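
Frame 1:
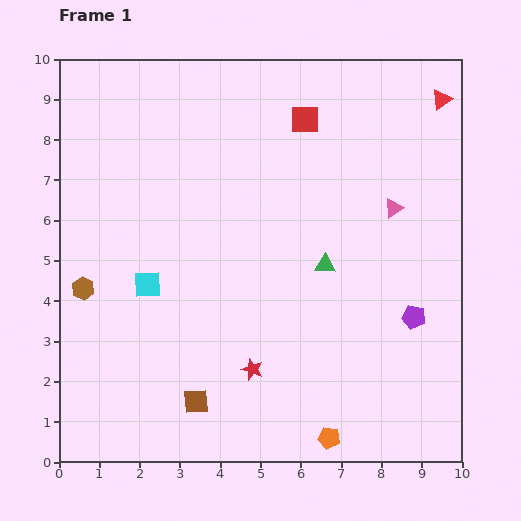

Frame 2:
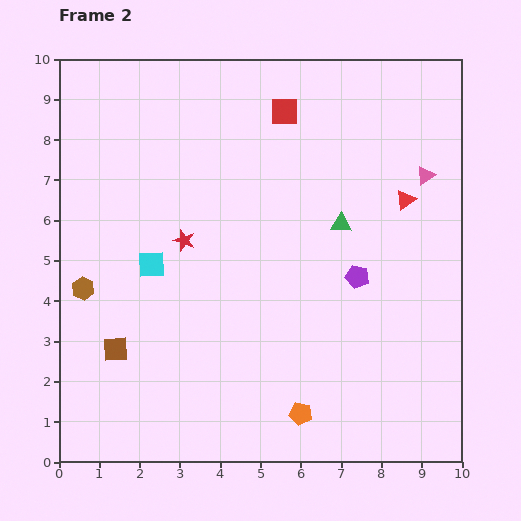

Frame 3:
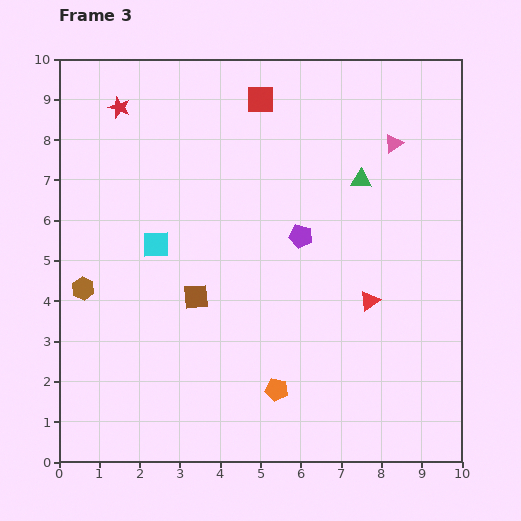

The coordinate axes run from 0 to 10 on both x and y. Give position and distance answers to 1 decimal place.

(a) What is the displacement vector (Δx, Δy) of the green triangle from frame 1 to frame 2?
(0.4, 1.0)

The green triangle was at (6.6, 4.9) in frame 1 and (7.0, 5.9) in frame 2.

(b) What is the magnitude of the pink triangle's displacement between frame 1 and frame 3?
1.6

The pink triangle moved from (8.3, 6.3) to (8.3, 7.9), a distance of √(0.0² + 1.6²) ≈ 1.6.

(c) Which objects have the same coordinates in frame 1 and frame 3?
the brown hexagon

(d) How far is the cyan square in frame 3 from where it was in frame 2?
0.5

The cyan square moved from (2.3, 4.9) to (2.4, 5.4), a distance of √(0.1² + 0.5²) ≈ 0.5.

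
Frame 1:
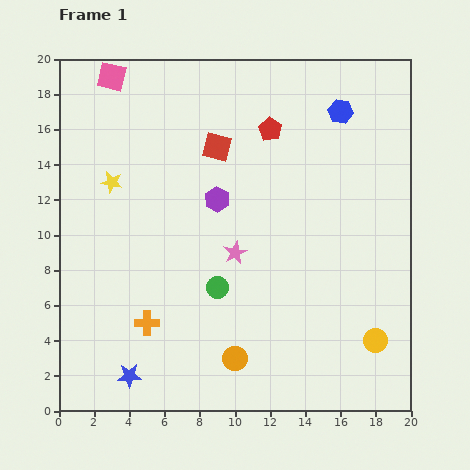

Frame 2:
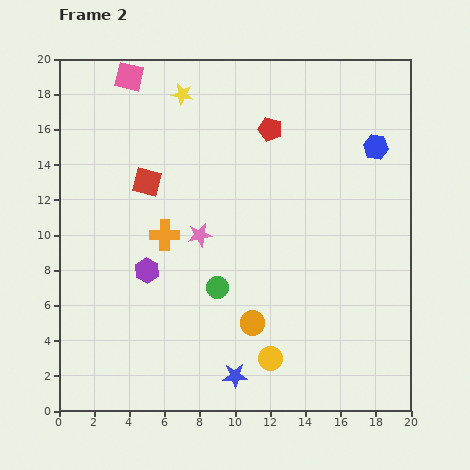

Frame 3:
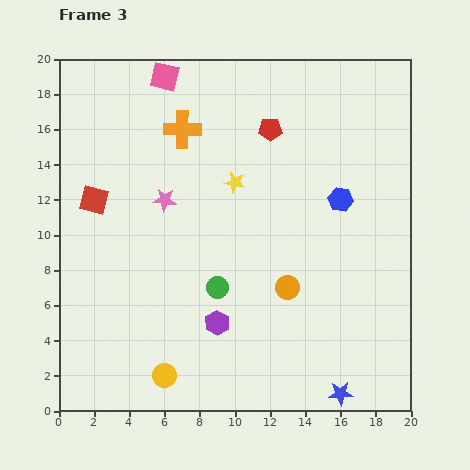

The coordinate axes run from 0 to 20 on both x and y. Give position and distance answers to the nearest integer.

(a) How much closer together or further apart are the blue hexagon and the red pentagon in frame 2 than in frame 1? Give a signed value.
+2

Distance in frame 1: 4. Distance in frame 2: 6.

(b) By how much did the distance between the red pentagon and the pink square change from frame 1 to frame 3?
-2

Distance in frame 1: 9. Distance in frame 3: 7.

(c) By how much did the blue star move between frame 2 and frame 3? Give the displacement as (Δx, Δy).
(6, -1)

The blue star was at (10, 2) in frame 2 and (16, 1) in frame 3.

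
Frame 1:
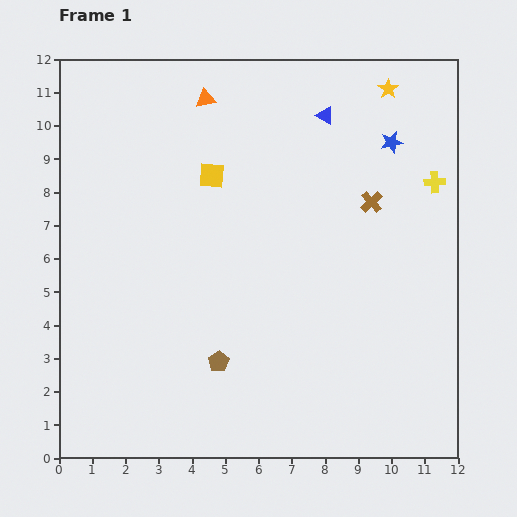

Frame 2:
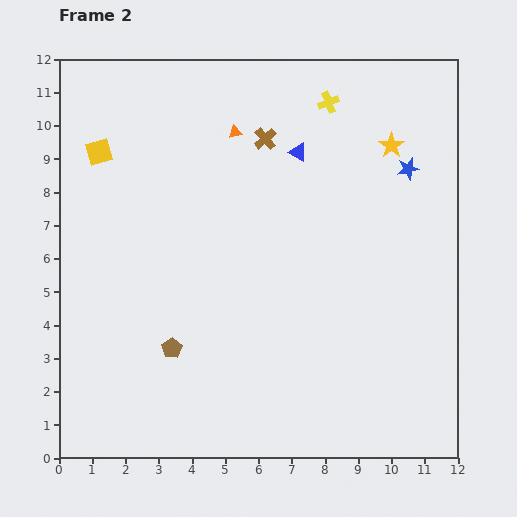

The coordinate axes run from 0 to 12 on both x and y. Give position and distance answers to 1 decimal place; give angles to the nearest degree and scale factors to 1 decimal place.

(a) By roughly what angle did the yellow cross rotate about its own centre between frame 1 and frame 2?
19° counter-clockwise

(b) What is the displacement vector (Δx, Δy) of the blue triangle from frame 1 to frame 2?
(-0.8, -1.1)

The blue triangle was at (8.0, 10.3) in frame 1 and (7.2, 9.2) in frame 2.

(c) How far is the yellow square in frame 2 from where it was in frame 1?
3.5

The yellow square moved from (4.6, 8.5) to (1.2, 9.2), a distance of √(3.4² + 0.7²) ≈ 3.5.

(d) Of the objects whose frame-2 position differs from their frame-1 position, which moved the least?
the blue star

(moved 0.9)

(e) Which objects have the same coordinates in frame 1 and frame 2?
none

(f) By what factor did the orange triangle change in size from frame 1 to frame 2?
0.6×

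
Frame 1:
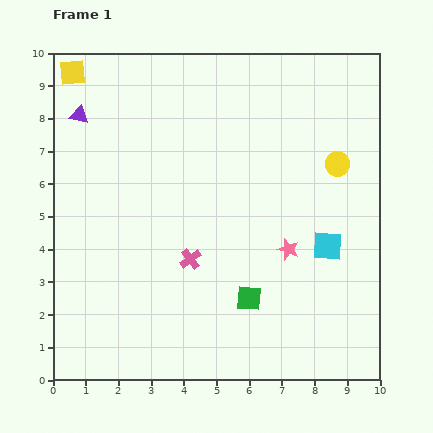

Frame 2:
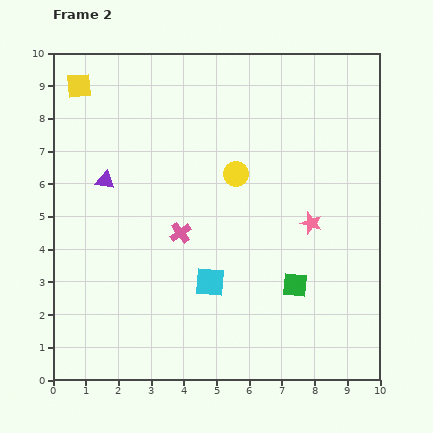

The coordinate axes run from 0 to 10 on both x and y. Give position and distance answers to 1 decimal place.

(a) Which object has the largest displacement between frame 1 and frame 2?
the cyan square

(moved 3.8; next 3.1)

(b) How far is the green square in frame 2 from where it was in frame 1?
1.5

The green square moved from (6.0, 2.5) to (7.4, 2.9), a distance of √(1.4² + 0.4²) ≈ 1.5.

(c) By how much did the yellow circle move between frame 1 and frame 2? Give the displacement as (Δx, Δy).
(-3.1, -0.3)

The yellow circle was at (8.7, 6.6) in frame 1 and (5.6, 6.3) in frame 2.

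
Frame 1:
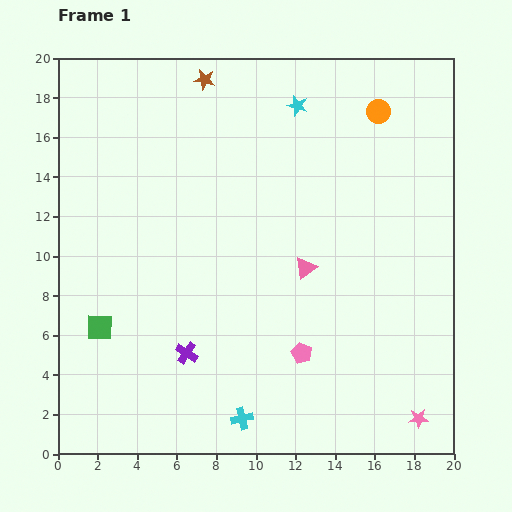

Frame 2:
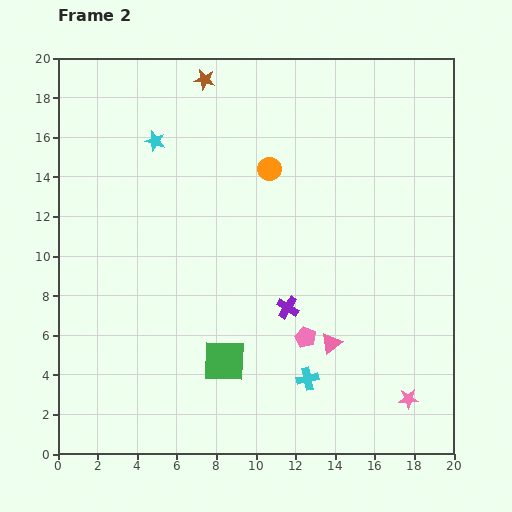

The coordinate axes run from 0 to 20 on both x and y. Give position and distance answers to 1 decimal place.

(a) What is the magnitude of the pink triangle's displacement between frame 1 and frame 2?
4.0

The pink triangle moved from (12.5, 9.4) to (13.8, 5.6), a distance of √(1.3² + 3.8²) ≈ 4.0.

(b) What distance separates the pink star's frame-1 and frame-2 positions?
1.1

The pink star moved from (18.2, 1.8) to (17.7, 2.8), a distance of √(0.5² + 1.0²) ≈ 1.1.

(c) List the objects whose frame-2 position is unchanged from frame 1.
the brown star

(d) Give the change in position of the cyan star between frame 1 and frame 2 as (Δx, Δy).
(-7.2, -1.8)

The cyan star was at (12.1, 17.6) in frame 1 and (4.9, 15.8) in frame 2.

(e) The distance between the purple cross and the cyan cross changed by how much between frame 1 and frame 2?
-0.6

Distance in frame 1: 4.3. Distance in frame 2: 3.7.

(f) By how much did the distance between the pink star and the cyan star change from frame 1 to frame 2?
+1.3

Distance in frame 1: 16.9. Distance in frame 2: 18.2.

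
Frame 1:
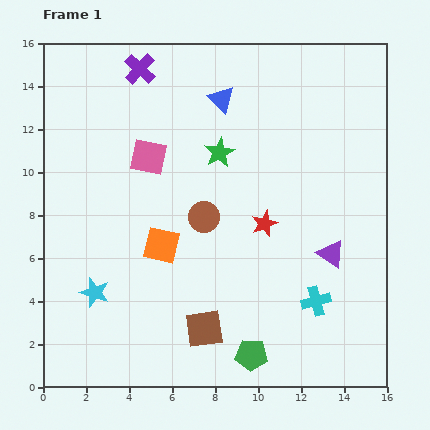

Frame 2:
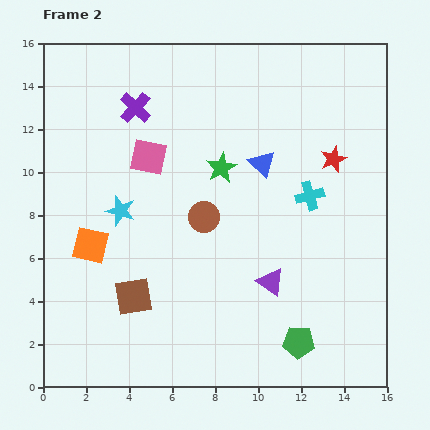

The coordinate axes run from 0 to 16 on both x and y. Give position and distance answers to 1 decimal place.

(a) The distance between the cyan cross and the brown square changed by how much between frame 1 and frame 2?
+4.1

Distance in frame 1: 5.4. Distance in frame 2: 9.5.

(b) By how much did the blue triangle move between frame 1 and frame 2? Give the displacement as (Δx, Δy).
(1.9, -3.0)

The blue triangle was at (8.3, 13.4) in frame 1 and (10.2, 10.4) in frame 2.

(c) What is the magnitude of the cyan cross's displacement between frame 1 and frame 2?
4.9

The cyan cross moved from (12.7, 4.0) to (12.4, 8.9), a distance of √(0.3² + 4.9²) ≈ 4.9.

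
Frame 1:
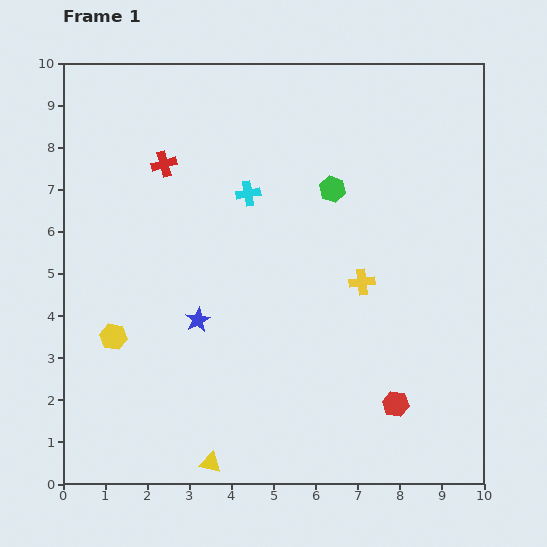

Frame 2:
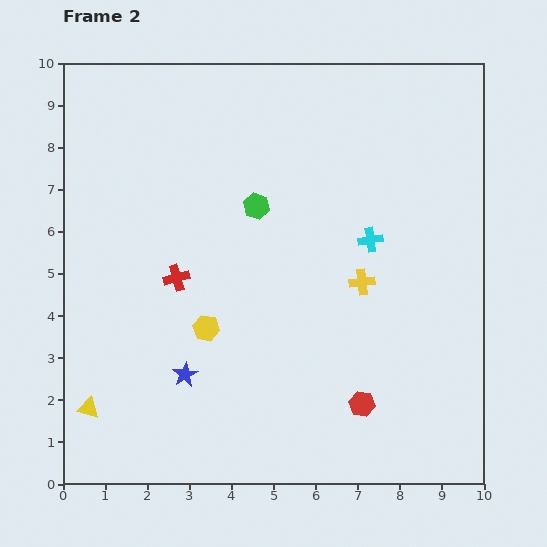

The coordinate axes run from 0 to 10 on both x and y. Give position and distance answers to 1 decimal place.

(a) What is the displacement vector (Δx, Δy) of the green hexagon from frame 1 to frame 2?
(-1.8, -0.4)

The green hexagon was at (6.4, 7.0) in frame 1 and (4.6, 6.6) in frame 2.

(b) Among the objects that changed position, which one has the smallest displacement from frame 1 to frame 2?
the red hexagon

(moved 0.8)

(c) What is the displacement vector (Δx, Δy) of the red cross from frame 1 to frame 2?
(0.3, -2.7)

The red cross was at (2.4, 7.6) in frame 1 and (2.7, 4.9) in frame 2.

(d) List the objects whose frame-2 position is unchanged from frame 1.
the yellow cross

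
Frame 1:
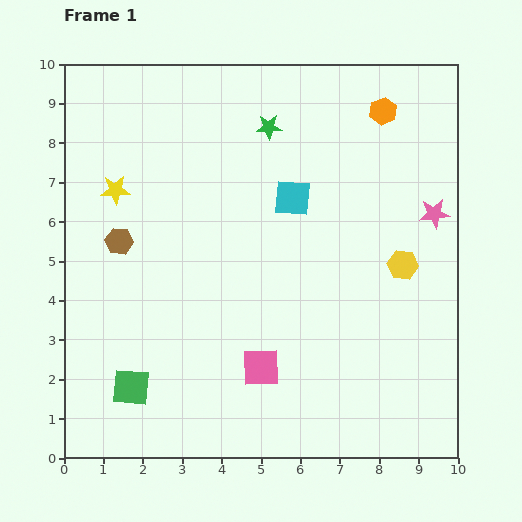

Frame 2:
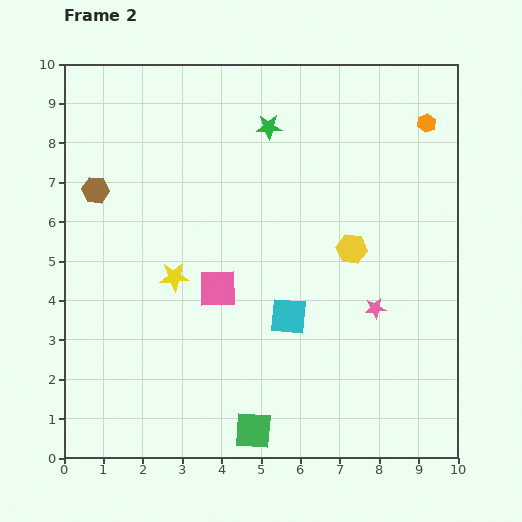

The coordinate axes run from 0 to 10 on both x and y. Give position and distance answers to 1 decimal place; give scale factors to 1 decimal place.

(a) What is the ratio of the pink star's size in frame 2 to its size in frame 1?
0.7×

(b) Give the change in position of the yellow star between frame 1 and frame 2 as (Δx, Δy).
(1.5, -2.2)

The yellow star was at (1.3, 6.8) in frame 1 and (2.8, 4.6) in frame 2.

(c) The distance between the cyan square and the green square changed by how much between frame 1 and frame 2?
-3.3

Distance in frame 1: 6.3. Distance in frame 2: 3.0.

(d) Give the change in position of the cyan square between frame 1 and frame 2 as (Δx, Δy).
(-0.1, -3.0)

The cyan square was at (5.8, 6.6) in frame 1 and (5.7, 3.6) in frame 2.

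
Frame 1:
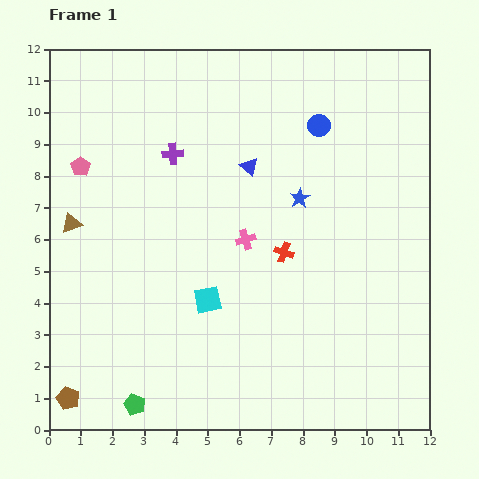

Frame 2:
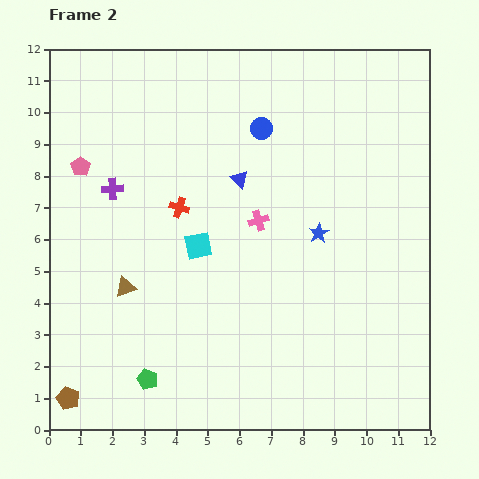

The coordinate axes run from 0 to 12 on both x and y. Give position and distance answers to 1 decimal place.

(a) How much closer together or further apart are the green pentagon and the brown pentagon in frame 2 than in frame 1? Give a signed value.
+0.5

Distance in frame 1: 2.1. Distance in frame 2: 2.6.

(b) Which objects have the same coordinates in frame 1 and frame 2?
the pink pentagon, the brown pentagon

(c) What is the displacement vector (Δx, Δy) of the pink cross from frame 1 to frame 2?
(0.4, 0.6)

The pink cross was at (6.2, 6.0) in frame 1 and (6.6, 6.6) in frame 2.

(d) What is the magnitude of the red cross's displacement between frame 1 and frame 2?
3.6

The red cross moved from (7.4, 5.6) to (4.1, 7.0), a distance of √(3.3² + 1.4²) ≈ 3.6.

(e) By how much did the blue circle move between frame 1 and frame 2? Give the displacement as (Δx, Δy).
(-1.8, -0.1)

The blue circle was at (8.5, 9.6) in frame 1 and (6.7, 9.5) in frame 2.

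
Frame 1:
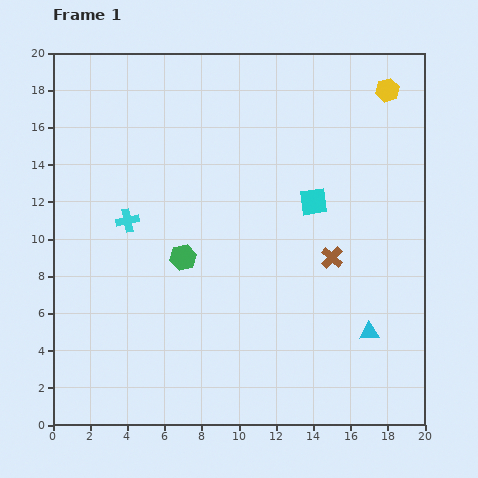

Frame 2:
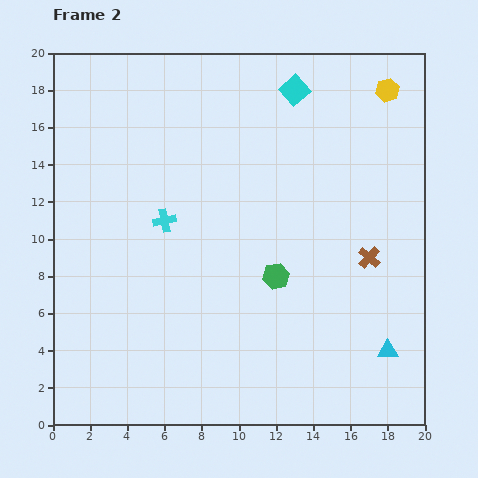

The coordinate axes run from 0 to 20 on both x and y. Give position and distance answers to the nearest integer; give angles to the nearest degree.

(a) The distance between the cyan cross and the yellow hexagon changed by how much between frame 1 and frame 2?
-2

Distance in frame 1: 16. Distance in frame 2: 14.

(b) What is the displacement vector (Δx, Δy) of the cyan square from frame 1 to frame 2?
(-1, 6)

The cyan square was at (14, 12) in frame 1 and (13, 18) in frame 2.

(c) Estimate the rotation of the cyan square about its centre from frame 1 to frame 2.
33° counter-clockwise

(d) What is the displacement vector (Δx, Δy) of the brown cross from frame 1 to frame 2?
(2, 0)

The brown cross was at (15, 9) in frame 1 and (17, 9) in frame 2.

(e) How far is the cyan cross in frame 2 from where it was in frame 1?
2

The cyan cross moved from (4, 11) to (6, 11), a distance of √(2² + 0²) ≈ 2.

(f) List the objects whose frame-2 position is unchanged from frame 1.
the yellow hexagon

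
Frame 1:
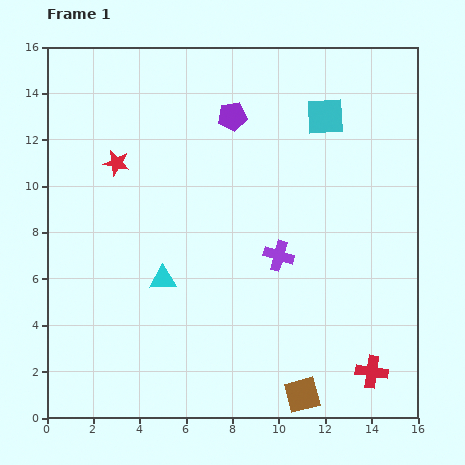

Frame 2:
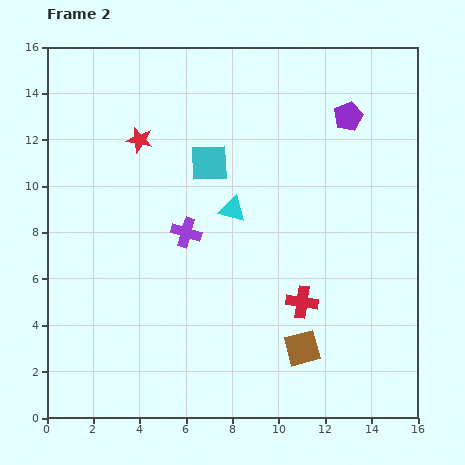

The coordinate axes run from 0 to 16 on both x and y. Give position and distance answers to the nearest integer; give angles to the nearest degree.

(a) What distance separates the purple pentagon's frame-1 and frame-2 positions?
5

The purple pentagon moved from (8, 13) to (13, 13), a distance of √(5² + 0²) ≈ 5.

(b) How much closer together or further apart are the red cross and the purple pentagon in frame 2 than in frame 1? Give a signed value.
-5

Distance in frame 1: 13. Distance in frame 2: 8.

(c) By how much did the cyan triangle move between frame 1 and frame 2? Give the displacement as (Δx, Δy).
(3, 3)

The cyan triangle was at (5, 6) in frame 1 and (8, 9) in frame 2.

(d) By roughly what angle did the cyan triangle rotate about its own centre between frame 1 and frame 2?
18° clockwise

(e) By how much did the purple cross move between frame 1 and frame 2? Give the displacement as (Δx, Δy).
(-4, 1)

The purple cross was at (10, 7) in frame 1 and (6, 8) in frame 2.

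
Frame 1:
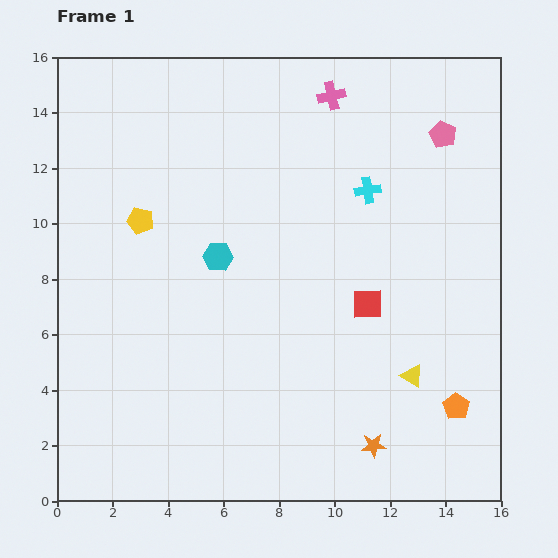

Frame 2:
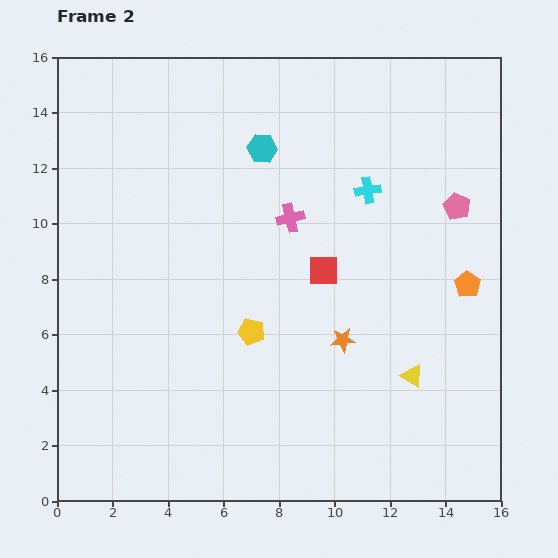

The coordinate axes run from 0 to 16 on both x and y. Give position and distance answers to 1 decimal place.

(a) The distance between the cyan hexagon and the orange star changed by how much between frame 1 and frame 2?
-1.3

Distance in frame 1: 8.8. Distance in frame 2: 7.5.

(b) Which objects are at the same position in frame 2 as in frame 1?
the yellow triangle, the cyan cross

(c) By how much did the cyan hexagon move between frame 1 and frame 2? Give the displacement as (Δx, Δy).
(1.6, 3.9)

The cyan hexagon was at (5.8, 8.8) in frame 1 and (7.4, 12.7) in frame 2.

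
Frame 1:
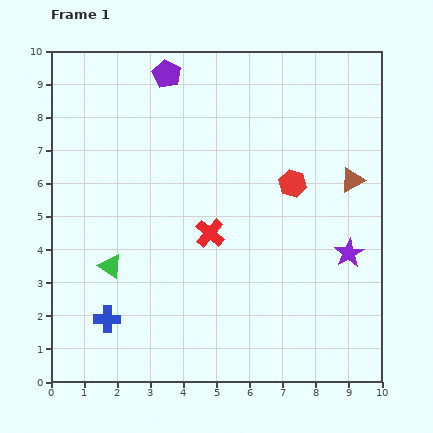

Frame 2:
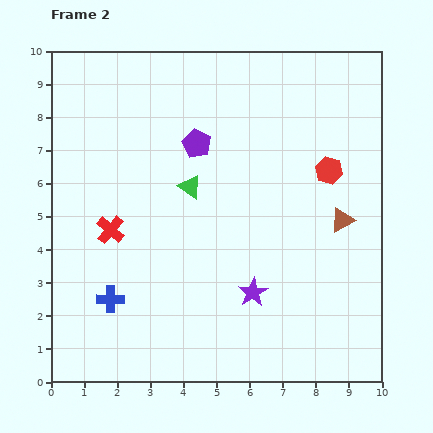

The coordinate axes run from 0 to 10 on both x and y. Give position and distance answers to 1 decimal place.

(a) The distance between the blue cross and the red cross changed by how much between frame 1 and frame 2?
-1.9

Distance in frame 1: 4.0. Distance in frame 2: 2.1.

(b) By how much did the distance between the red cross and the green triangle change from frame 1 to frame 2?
-0.5

Distance in frame 1: 3.2. Distance in frame 2: 2.7.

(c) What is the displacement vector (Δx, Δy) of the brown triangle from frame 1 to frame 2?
(-0.3, -1.2)

The brown triangle was at (9.1, 6.1) in frame 1 and (8.8, 4.9) in frame 2.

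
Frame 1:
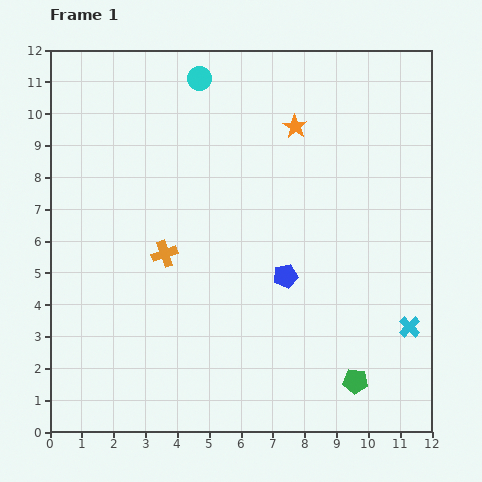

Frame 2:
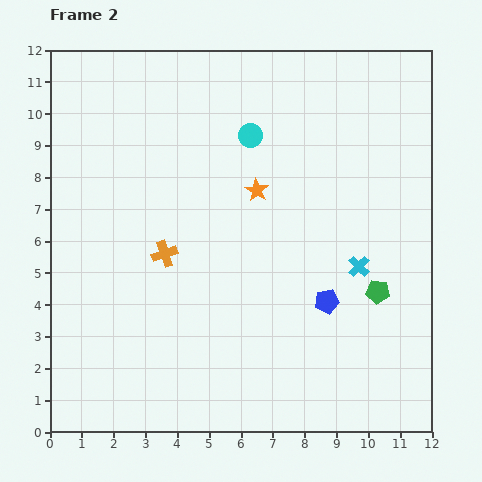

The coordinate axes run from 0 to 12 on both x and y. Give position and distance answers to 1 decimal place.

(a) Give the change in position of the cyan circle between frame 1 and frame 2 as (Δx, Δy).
(1.6, -1.8)

The cyan circle was at (4.7, 11.1) in frame 1 and (6.3, 9.3) in frame 2.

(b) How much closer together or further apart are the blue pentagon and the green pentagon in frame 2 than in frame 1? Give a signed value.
-2.4

Distance in frame 1: 4.0. Distance in frame 2: 1.6.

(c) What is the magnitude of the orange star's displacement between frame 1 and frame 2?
2.3

The orange star moved from (7.7, 9.6) to (6.5, 7.6), a distance of √(1.2² + 2.0²) ≈ 2.3.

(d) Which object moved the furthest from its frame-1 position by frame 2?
the green pentagon

(moved 2.9; next 2.5)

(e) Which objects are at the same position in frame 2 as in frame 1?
the orange cross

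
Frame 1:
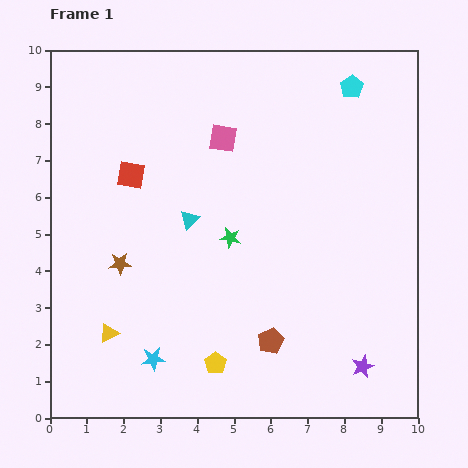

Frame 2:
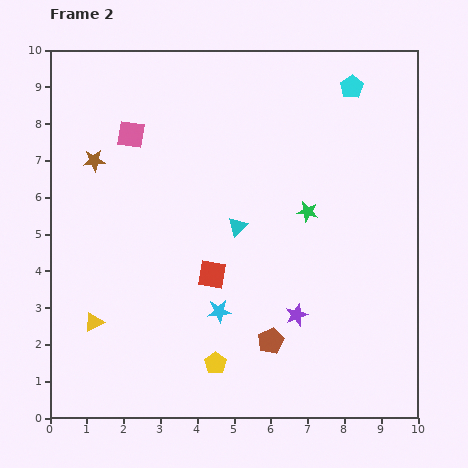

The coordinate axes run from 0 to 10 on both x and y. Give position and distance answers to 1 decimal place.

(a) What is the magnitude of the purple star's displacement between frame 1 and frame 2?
2.3

The purple star moved from (8.5, 1.4) to (6.7, 2.8), a distance of √(1.8² + 1.4²) ≈ 2.3.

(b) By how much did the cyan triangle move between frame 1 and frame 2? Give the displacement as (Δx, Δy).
(1.3, -0.2)

The cyan triangle was at (3.8, 5.4) in frame 1 and (5.1, 5.2) in frame 2.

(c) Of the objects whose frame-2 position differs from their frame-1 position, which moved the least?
the yellow triangle

(moved 0.5)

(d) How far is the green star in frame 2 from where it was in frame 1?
2.2

The green star moved from (4.9, 4.9) to (7.0, 5.6), a distance of √(2.1² + 0.7²) ≈ 2.2.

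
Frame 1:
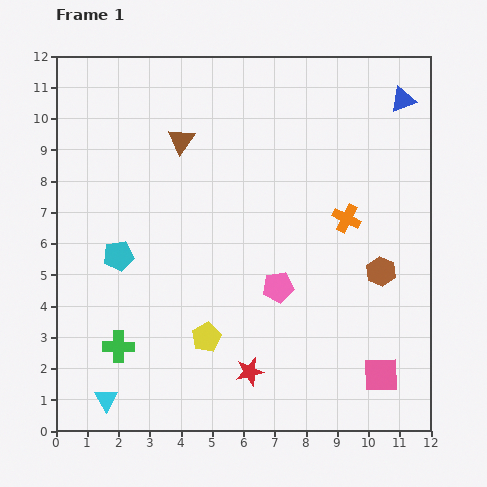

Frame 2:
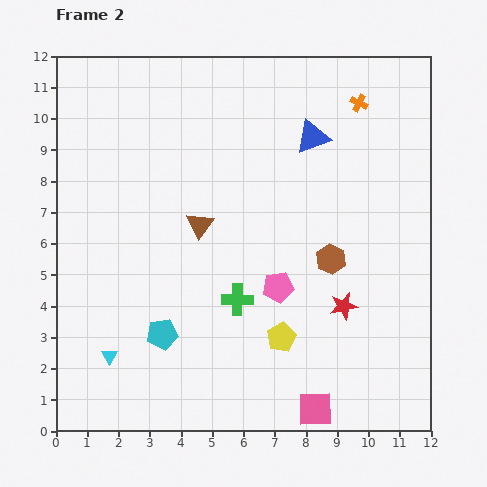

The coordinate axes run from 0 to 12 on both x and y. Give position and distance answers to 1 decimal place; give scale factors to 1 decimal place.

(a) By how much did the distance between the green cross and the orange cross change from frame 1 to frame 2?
-1.0

Distance in frame 1: 8.4. Distance in frame 2: 7.4.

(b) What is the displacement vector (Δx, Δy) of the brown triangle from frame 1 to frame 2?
(0.6, -2.7)

The brown triangle was at (4.0, 9.3) in frame 1 and (4.6, 6.6) in frame 2.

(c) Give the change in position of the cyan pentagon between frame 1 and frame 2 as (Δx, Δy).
(1.4, -2.5)

The cyan pentagon was at (2.0, 5.6) in frame 1 and (3.4, 3.1) in frame 2.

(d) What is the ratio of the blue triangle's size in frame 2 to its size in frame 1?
1.4×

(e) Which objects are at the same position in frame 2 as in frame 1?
the pink pentagon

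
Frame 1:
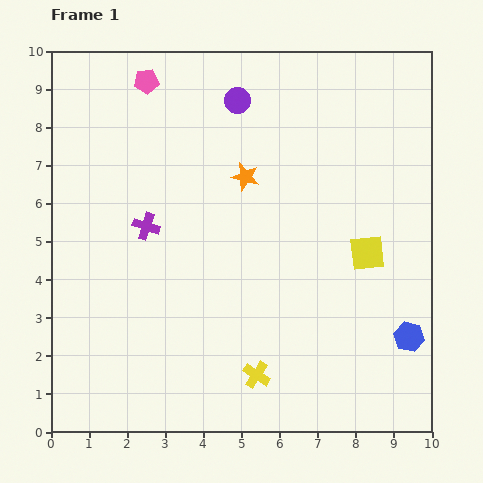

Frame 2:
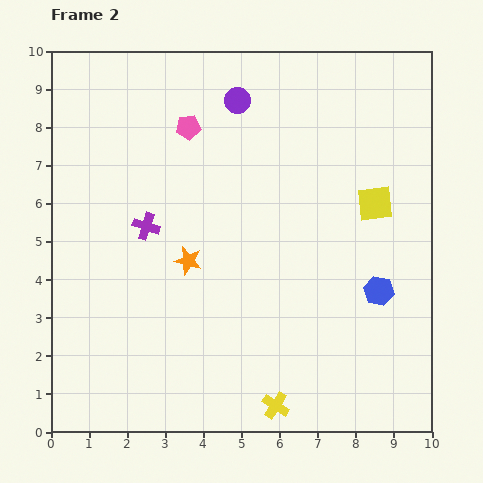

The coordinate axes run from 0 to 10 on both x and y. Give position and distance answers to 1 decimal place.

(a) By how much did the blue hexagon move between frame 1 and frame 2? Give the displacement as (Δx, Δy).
(-0.8, 1.2)

The blue hexagon was at (9.4, 2.5) in frame 1 and (8.6, 3.7) in frame 2.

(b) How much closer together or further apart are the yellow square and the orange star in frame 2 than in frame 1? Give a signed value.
+1.3

Distance in frame 1: 3.8. Distance in frame 2: 5.1.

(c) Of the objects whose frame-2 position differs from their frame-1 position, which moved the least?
the yellow cross

(moved 0.9)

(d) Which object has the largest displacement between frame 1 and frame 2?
the orange star

(moved 2.7; next 1.6)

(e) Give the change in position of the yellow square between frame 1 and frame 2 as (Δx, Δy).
(0.2, 1.3)

The yellow square was at (8.3, 4.7) in frame 1 and (8.5, 6.0) in frame 2.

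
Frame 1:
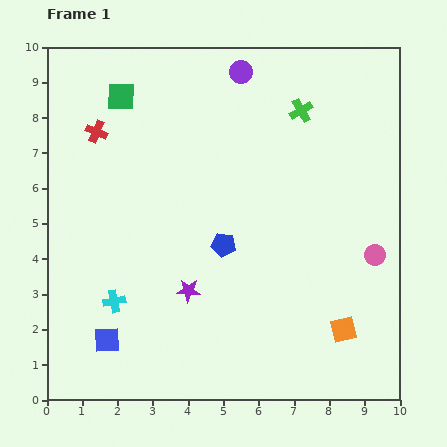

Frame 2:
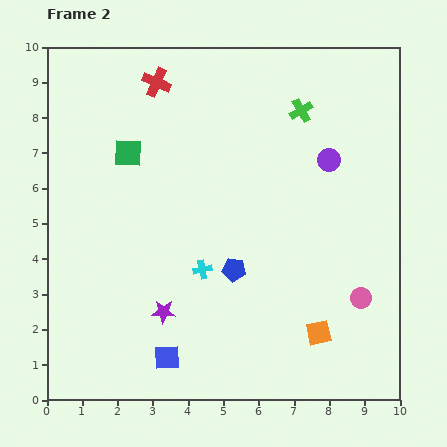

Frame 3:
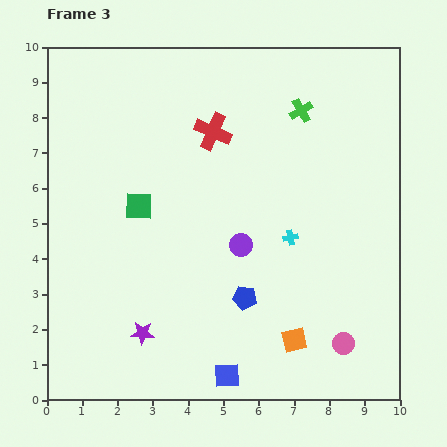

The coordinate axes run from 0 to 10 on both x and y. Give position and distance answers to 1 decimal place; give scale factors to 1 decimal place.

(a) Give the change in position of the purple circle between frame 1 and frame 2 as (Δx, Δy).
(2.5, -2.5)

The purple circle was at (5.5, 9.3) in frame 1 and (8.0, 6.8) in frame 2.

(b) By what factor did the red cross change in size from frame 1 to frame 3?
1.7×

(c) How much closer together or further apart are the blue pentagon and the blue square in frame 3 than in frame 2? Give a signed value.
-0.8

Distance in frame 2: 3.1. Distance in frame 3: 2.3.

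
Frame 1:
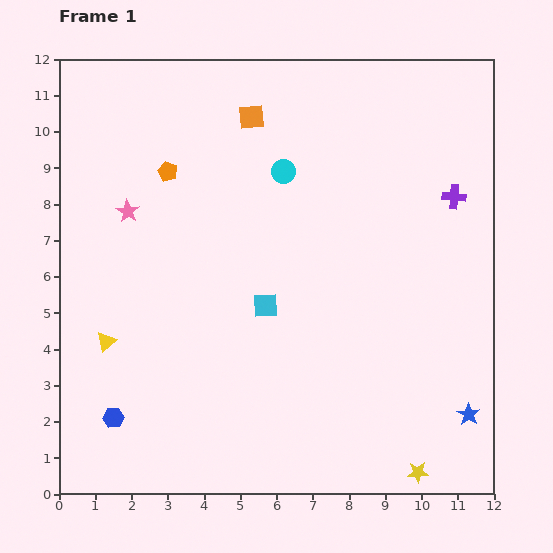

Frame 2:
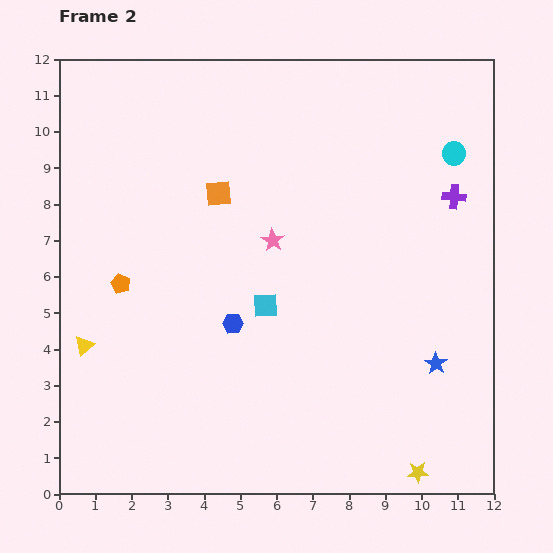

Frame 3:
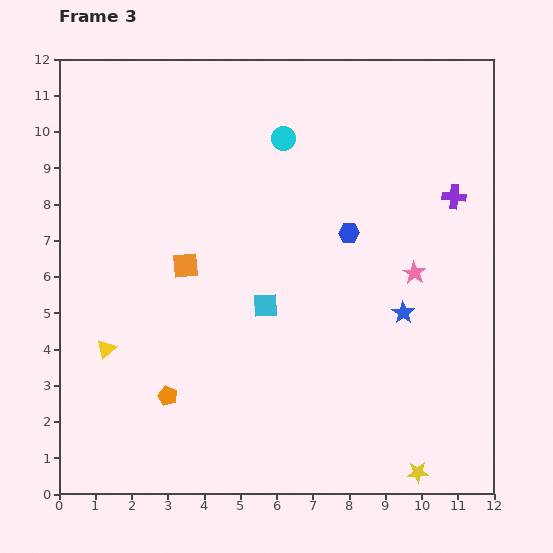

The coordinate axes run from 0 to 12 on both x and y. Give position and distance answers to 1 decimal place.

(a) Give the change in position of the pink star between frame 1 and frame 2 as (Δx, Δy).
(4.0, -0.8)

The pink star was at (1.9, 7.8) in frame 1 and (5.9, 7.0) in frame 2.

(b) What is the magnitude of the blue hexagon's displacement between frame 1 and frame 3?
8.3

The blue hexagon moved from (1.5, 2.1) to (8.0, 7.2), a distance of √(6.5² + 5.1²) ≈ 8.3.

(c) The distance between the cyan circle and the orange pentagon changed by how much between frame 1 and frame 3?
+4.6

Distance in frame 1: 3.2. Distance in frame 3: 7.8.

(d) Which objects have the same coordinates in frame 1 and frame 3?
the yellow star, the cyan square, the purple cross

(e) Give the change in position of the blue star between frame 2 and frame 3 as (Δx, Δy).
(-0.9, 1.4)

The blue star was at (10.4, 3.6) in frame 2 and (9.5, 5.0) in frame 3.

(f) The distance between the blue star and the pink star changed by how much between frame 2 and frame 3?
-4.5

Distance in frame 2: 5.6. Distance in frame 3: 1.1.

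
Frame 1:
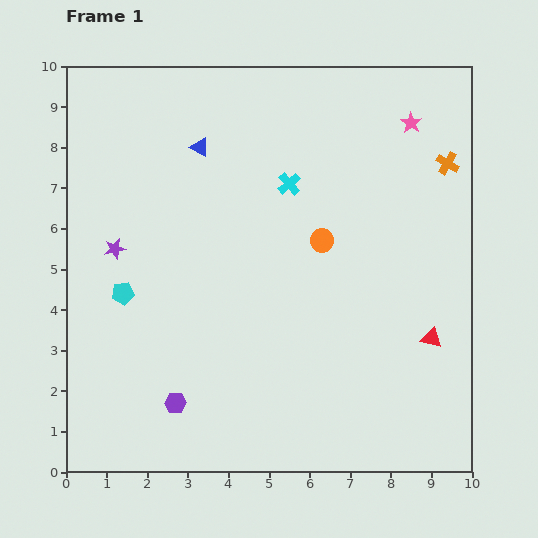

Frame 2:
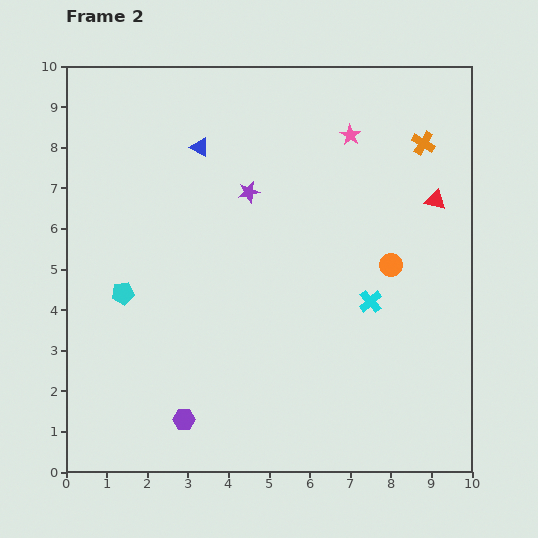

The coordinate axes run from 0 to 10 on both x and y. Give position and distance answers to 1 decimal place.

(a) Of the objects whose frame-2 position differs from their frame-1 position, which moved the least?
the purple hexagon

(moved 0.4)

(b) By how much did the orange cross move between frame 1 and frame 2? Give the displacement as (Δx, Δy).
(-0.6, 0.5)

The orange cross was at (9.4, 7.6) in frame 1 and (8.8, 8.1) in frame 2.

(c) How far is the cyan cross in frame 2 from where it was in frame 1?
3.5

The cyan cross moved from (5.5, 7.1) to (7.5, 4.2), a distance of √(2.0² + 2.9²) ≈ 3.5.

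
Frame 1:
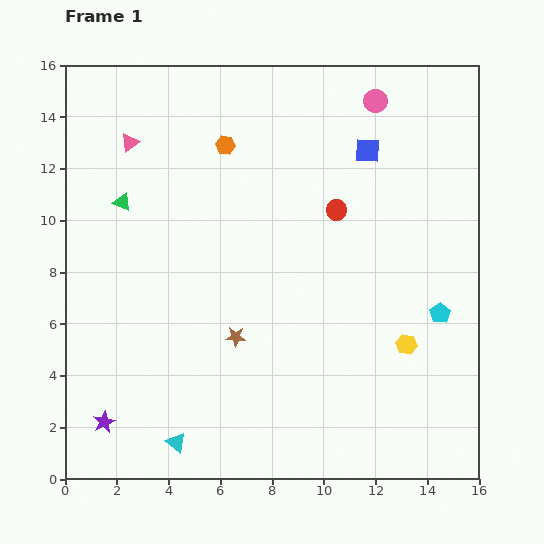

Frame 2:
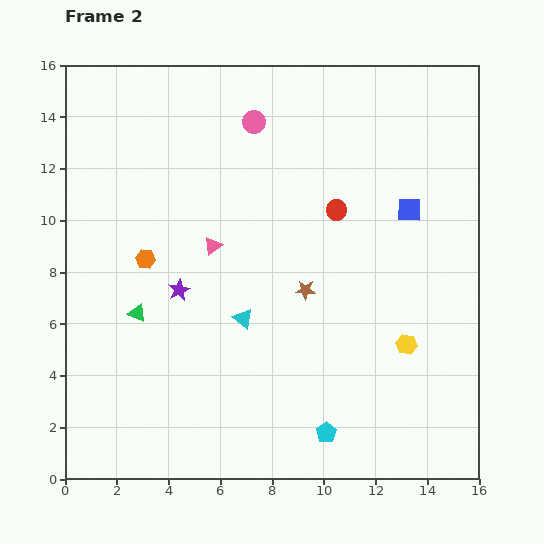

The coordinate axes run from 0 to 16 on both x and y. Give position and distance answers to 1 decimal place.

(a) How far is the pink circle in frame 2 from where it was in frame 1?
4.8

The pink circle moved from (12.0, 14.6) to (7.3, 13.8), a distance of √(4.7² + 0.8²) ≈ 4.8.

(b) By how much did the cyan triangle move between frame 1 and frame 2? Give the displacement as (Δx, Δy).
(2.6, 4.8)

The cyan triangle was at (4.3, 1.4) in frame 1 and (6.9, 6.2) in frame 2.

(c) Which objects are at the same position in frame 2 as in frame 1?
the red circle, the yellow hexagon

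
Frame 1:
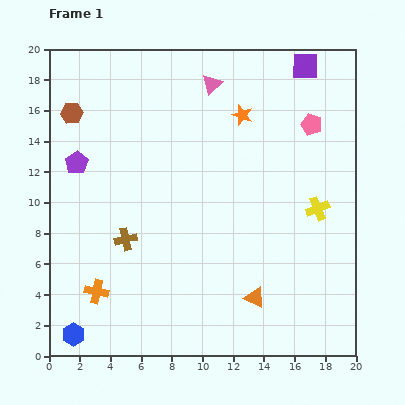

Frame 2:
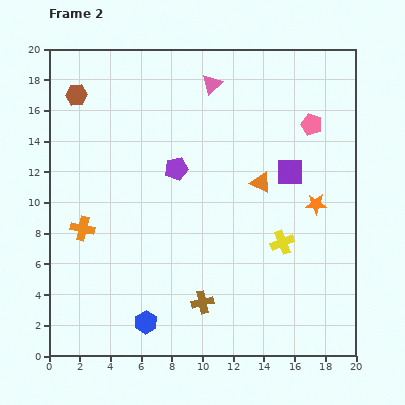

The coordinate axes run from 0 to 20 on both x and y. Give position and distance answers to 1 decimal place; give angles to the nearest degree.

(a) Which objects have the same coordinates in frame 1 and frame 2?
the pink pentagon, the pink triangle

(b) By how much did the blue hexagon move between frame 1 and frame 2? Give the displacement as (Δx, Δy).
(4.7, 0.8)

The blue hexagon was at (1.6, 1.4) in frame 1 and (6.3, 2.2) in frame 2.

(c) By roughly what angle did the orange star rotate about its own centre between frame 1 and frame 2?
20° counter-clockwise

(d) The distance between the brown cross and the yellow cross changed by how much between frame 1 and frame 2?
-6.2

Distance in frame 1: 12.7. Distance in frame 2: 6.5.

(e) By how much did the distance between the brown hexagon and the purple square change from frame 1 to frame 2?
-0.7

Distance in frame 1: 15.5. Distance in frame 2: 14.8.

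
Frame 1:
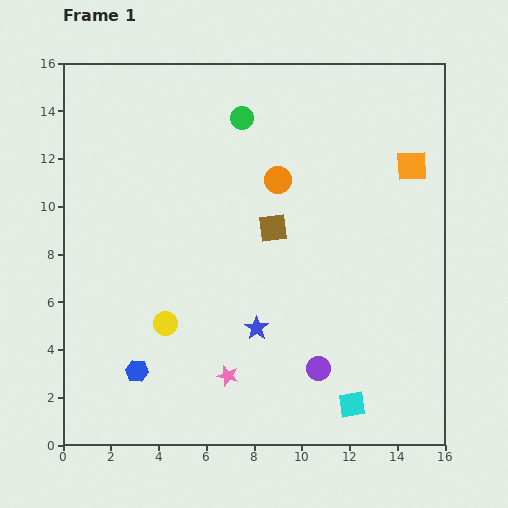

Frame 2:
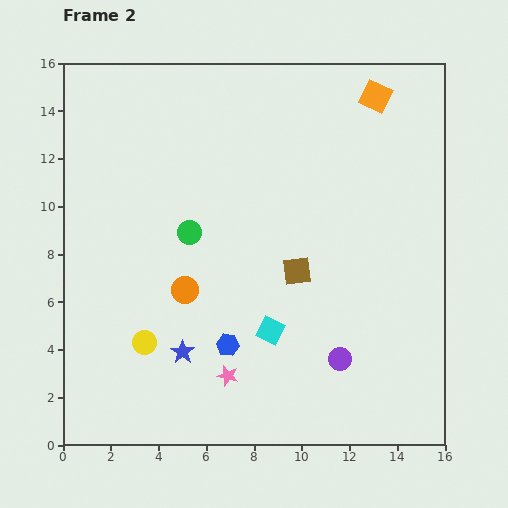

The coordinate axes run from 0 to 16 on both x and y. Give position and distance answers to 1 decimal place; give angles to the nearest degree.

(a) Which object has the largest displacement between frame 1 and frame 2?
the orange circle

(moved 6.0; next 5.3)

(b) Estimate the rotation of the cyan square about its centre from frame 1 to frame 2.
36° clockwise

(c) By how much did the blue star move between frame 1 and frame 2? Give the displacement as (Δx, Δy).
(-3.1, -1.0)

The blue star was at (8.1, 4.9) in frame 1 and (5.0, 3.9) in frame 2.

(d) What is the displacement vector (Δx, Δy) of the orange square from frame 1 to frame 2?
(-1.5, 2.9)

The orange square was at (14.6, 11.7) in frame 1 and (13.1, 14.6) in frame 2.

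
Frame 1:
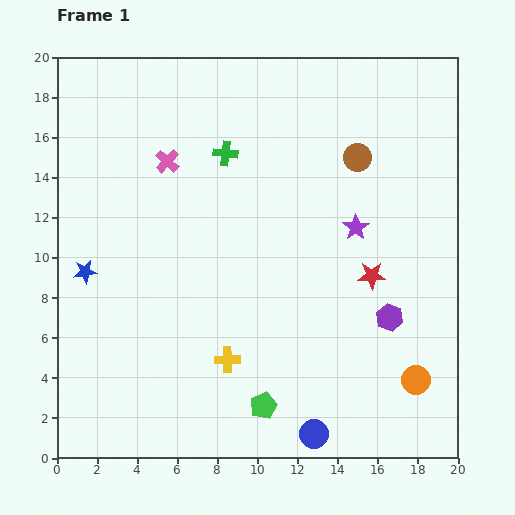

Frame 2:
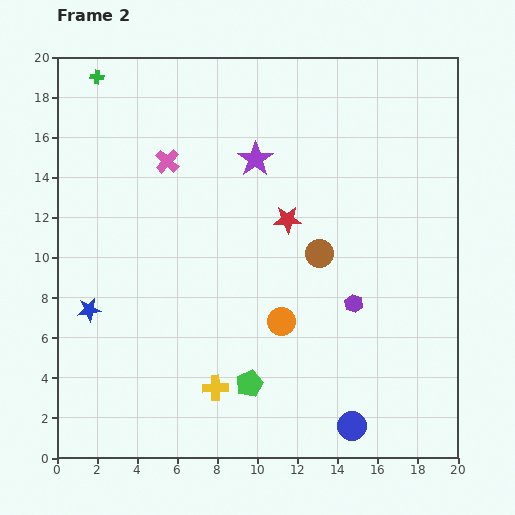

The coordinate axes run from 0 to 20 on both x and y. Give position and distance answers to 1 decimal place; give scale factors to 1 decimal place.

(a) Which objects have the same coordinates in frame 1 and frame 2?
the pink cross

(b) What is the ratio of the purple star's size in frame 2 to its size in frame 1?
1.4×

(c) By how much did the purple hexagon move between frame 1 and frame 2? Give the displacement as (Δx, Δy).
(-1.8, 0.7)

The purple hexagon was at (16.6, 7.0) in frame 1 and (14.8, 7.7) in frame 2.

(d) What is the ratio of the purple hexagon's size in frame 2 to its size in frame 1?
0.7×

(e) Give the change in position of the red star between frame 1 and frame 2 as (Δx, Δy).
(-4.2, 2.8)

The red star was at (15.7, 9.1) in frame 1 and (11.5, 11.9) in frame 2.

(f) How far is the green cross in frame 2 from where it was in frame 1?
7.4

The green cross moved from (8.4, 15.2) to (2.0, 19.0), a distance of √(6.4² + 3.8²) ≈ 7.4.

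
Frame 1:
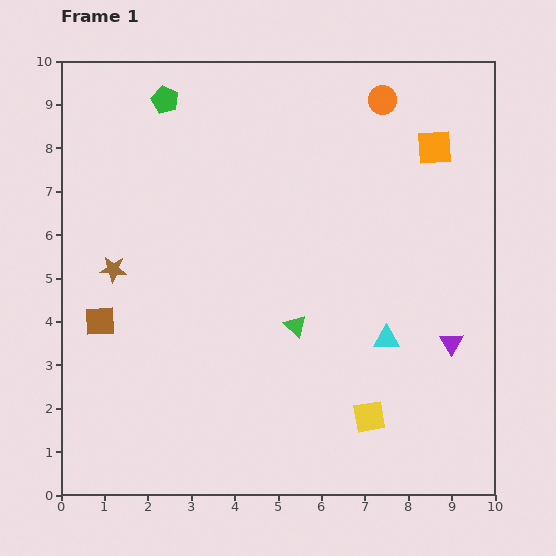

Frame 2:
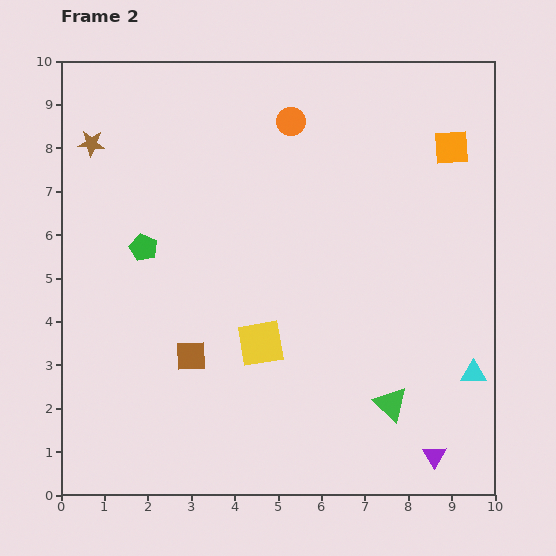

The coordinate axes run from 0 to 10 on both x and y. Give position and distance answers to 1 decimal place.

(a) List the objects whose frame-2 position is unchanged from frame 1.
none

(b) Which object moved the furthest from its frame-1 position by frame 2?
the green pentagon

(moved 3.4; next 3.0)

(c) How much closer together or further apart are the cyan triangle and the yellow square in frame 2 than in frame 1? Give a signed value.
+3.1

Distance in frame 1: 1.8. Distance in frame 2: 4.9.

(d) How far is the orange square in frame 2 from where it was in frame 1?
0.4

The orange square moved from (8.6, 8.0) to (9.0, 8.0), a distance of √(0.4² + 0.0²) ≈ 0.4.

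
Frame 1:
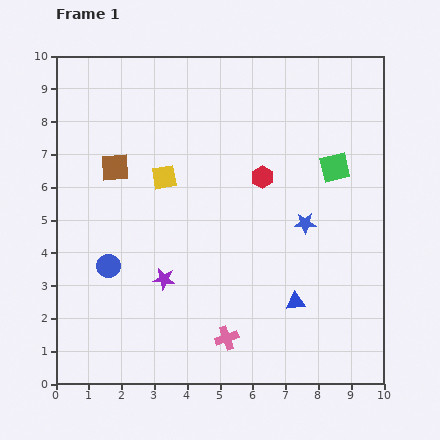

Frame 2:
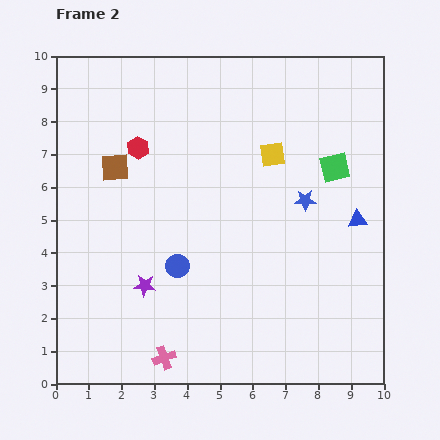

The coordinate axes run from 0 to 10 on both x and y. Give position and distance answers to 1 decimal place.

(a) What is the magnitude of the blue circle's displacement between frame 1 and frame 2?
2.1

The blue circle moved from (1.6, 3.6) to (3.7, 3.6), a distance of √(2.1² + 0.0²) ≈ 2.1.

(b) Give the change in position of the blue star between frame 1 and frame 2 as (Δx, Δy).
(0.0, 0.7)

The blue star was at (7.6, 4.9) in frame 1 and (7.6, 5.6) in frame 2.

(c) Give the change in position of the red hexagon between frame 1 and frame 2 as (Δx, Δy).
(-3.8, 0.9)

The red hexagon was at (6.3, 6.3) in frame 1 and (2.5, 7.2) in frame 2.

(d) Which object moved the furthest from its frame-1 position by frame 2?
the red hexagon

(moved 3.9; next 3.4)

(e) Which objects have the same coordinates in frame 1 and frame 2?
the brown square, the green square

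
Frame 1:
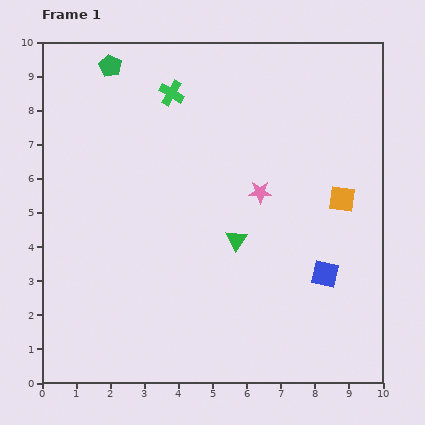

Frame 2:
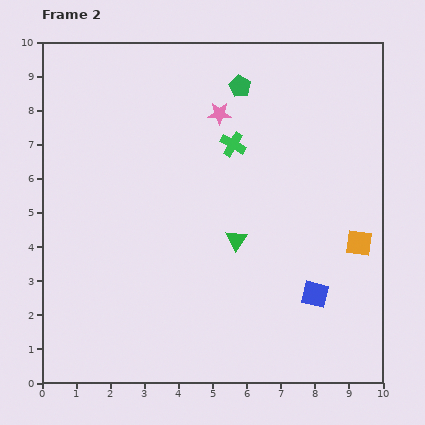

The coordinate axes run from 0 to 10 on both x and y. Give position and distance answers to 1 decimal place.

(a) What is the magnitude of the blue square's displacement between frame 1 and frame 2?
0.7

The blue square moved from (8.3, 3.2) to (8.0, 2.6), a distance of √(0.3² + 0.6²) ≈ 0.7.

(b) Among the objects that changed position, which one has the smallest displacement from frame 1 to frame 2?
the blue square

(moved 0.7)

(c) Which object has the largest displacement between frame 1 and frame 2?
the green pentagon

(moved 3.8; next 2.6)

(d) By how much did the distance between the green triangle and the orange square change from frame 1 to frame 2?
+0.3

Distance in frame 1: 3.3. Distance in frame 2: 3.6.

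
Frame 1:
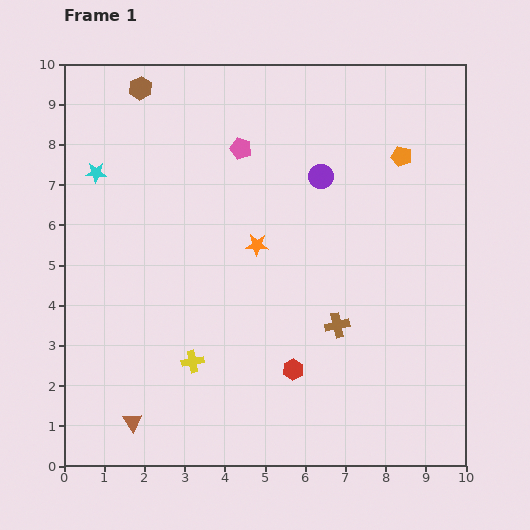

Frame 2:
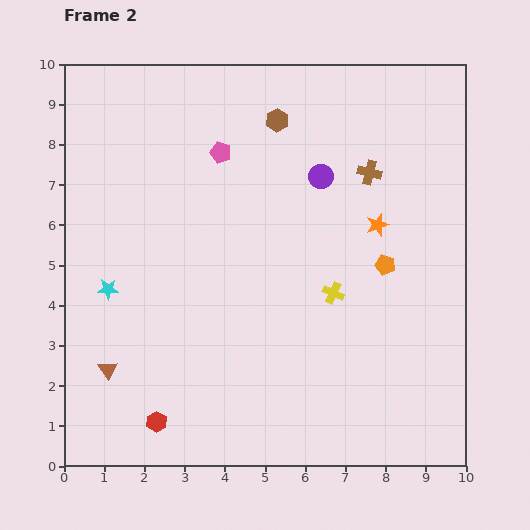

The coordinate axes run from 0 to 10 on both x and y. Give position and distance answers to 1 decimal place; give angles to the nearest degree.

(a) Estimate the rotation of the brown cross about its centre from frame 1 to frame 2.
27° clockwise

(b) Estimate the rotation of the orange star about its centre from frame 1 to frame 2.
21° counter-clockwise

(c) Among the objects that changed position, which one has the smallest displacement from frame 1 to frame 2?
the pink pentagon

(moved 0.5)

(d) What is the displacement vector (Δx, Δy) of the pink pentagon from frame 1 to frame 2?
(-0.5, -0.1)

The pink pentagon was at (4.4, 7.9) in frame 1 and (3.9, 7.8) in frame 2.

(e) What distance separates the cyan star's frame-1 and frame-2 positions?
2.9

The cyan star moved from (0.8, 7.3) to (1.1, 4.4), a distance of √(0.3² + 2.9²) ≈ 2.9.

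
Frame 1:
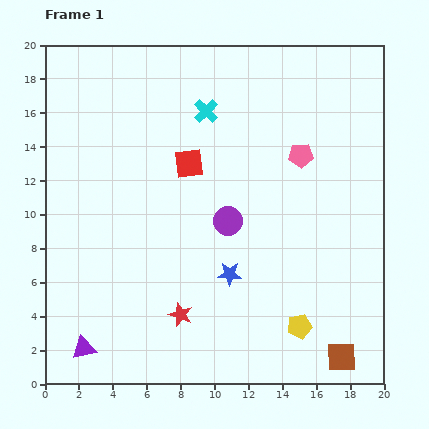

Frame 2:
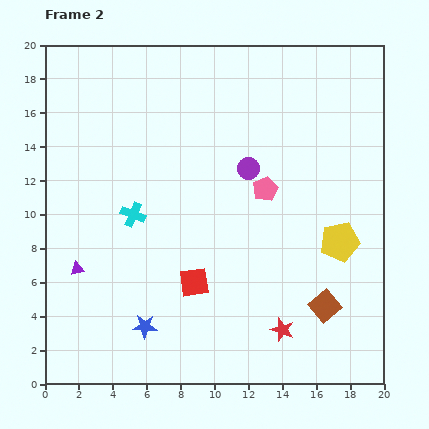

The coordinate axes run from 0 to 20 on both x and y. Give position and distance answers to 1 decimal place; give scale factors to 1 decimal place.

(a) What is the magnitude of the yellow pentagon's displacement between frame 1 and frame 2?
5.5

The yellow pentagon moved from (15.0, 3.4) to (17.4, 8.4), a distance of √(2.4² + 5.0²) ≈ 5.5.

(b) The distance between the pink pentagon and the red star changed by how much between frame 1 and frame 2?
-3.4

Distance in frame 1: 11.8. Distance in frame 2: 8.4.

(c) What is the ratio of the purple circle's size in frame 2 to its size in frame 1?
0.8×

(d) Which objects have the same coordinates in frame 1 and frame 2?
none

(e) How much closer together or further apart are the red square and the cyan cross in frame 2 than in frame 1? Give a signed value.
+2.1

Distance in frame 1: 3.3. Distance in frame 2: 5.4.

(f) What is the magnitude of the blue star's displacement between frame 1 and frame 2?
5.9

The blue star moved from (10.9, 6.5) to (5.9, 3.4), a distance of √(5.0² + 3.1²) ≈ 5.9.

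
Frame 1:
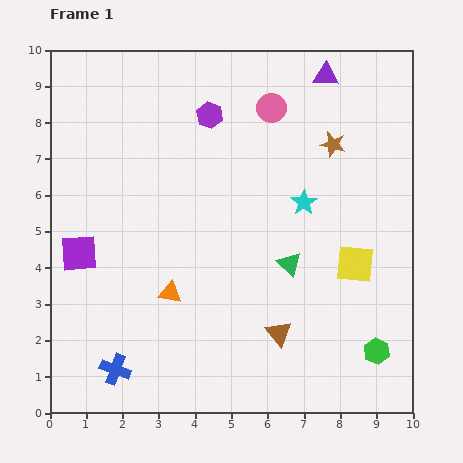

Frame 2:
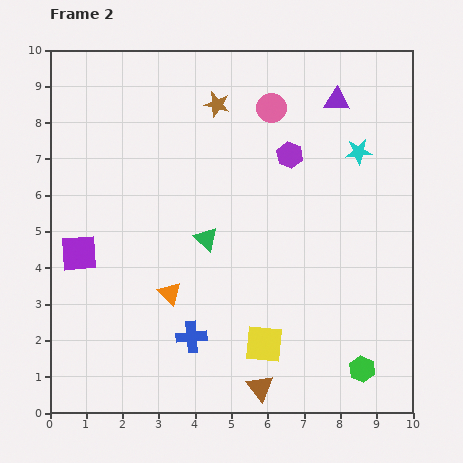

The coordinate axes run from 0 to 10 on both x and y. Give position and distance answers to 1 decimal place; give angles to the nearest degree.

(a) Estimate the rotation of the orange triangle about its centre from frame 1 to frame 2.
35° clockwise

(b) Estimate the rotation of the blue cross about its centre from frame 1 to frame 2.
24° counter-clockwise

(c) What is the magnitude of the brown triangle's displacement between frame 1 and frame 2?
1.6

The brown triangle moved from (6.3, 2.2) to (5.8, 0.7), a distance of √(0.5² + 1.5²) ≈ 1.6.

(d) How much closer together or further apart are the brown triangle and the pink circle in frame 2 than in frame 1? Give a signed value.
+1.5

Distance in frame 1: 6.2. Distance in frame 2: 7.7.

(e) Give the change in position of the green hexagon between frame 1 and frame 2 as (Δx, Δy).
(-0.4, -0.5)

The green hexagon was at (9.0, 1.7) in frame 1 and (8.6, 1.2) in frame 2.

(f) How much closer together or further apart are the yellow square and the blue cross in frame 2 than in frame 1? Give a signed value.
-5.2

Distance in frame 1: 7.2. Distance in frame 2: 2.0.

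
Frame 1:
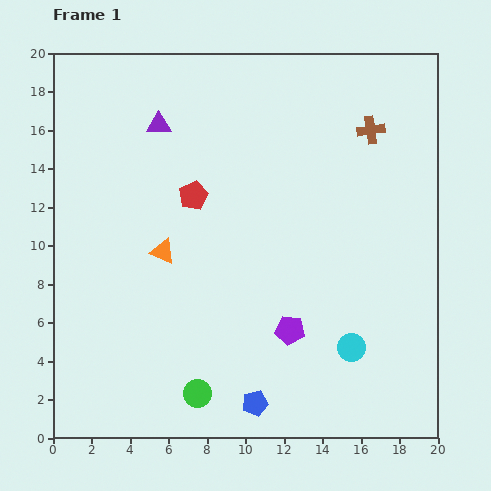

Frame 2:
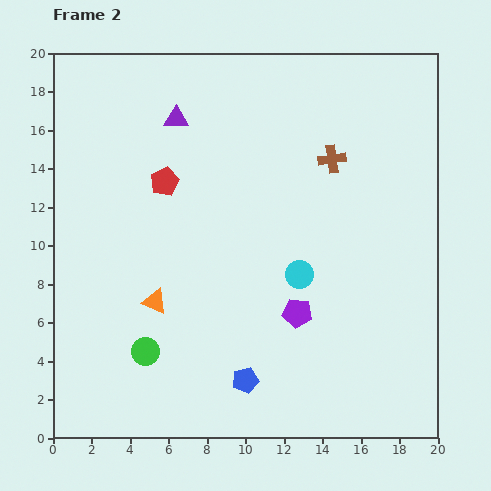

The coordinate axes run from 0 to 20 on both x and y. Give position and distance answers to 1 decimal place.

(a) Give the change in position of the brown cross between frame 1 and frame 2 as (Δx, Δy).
(-2.0, -1.5)

The brown cross was at (16.5, 16.0) in frame 1 and (14.5, 14.5) in frame 2.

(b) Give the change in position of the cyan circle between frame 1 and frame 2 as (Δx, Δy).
(-2.7, 3.8)

The cyan circle was at (15.5, 4.7) in frame 1 and (12.8, 8.5) in frame 2.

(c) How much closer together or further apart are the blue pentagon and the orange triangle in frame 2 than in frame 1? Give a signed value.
-3.0

Distance in frame 1: 9.2. Distance in frame 2: 6.2.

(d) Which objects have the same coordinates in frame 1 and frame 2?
none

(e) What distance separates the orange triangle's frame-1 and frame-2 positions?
2.6

The orange triangle moved from (5.7, 9.7) to (5.3, 7.1), a distance of √(0.4² + 2.6²) ≈ 2.6.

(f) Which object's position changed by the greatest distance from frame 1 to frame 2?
the cyan circle

(moved 4.7; next 3.5)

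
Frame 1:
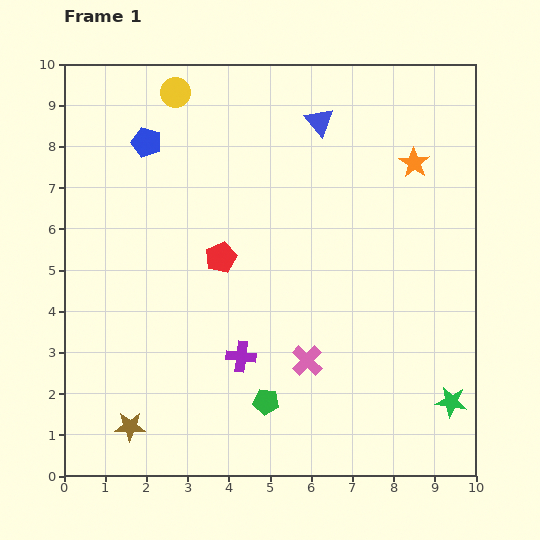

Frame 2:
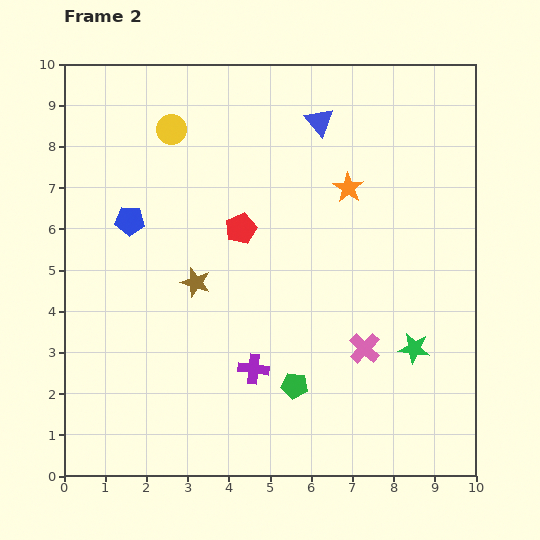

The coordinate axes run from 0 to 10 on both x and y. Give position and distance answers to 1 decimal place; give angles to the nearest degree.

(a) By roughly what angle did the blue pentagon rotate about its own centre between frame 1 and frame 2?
16° counter-clockwise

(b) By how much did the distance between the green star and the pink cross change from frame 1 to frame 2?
-2.4

Distance in frame 1: 3.6. Distance in frame 2: 1.2.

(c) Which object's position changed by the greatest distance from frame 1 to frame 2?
the brown star

(moved 3.8; next 1.9)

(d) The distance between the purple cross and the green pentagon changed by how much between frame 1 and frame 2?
-0.2

Distance in frame 1: 1.3. Distance in frame 2: 1.1.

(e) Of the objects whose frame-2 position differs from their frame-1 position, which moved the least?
the purple cross

(moved 0.4)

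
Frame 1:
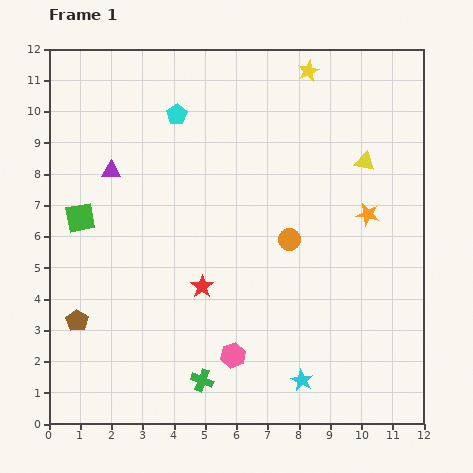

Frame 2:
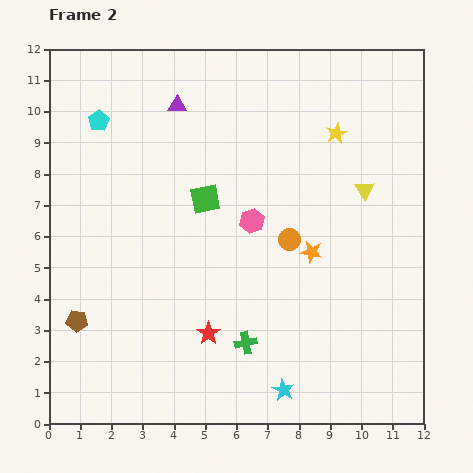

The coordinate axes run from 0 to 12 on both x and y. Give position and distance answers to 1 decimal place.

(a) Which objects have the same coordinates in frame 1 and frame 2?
the orange circle, the brown pentagon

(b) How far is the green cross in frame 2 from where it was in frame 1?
1.8

The green cross moved from (4.9, 1.4) to (6.3, 2.6), a distance of √(1.4² + 1.2²) ≈ 1.8.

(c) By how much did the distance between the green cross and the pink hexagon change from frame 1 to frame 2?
+2.6

Distance in frame 1: 1.3. Distance in frame 2: 3.9.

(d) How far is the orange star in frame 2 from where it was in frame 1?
2.2

The orange star moved from (10.2, 6.7) to (8.4, 5.5), a distance of √(1.8² + 1.2²) ≈ 2.2.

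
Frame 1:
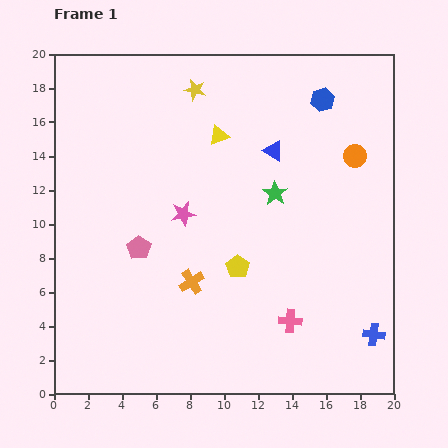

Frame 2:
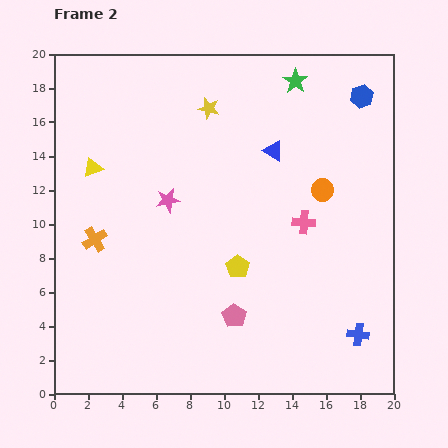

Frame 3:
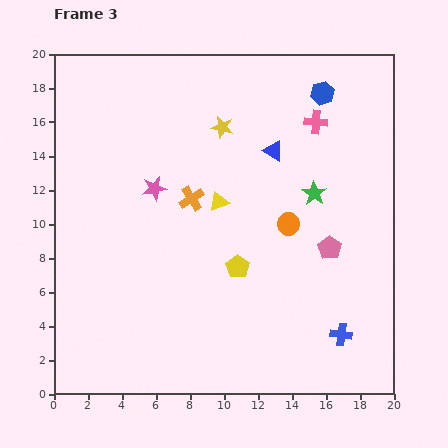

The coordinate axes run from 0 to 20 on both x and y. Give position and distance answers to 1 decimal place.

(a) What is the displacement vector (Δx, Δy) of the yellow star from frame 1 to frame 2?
(0.8, -1.1)

The yellow star was at (8.3, 17.9) in frame 1 and (9.1, 16.8) in frame 2.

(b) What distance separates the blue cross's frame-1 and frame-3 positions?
1.9

The blue cross moved from (18.8, 3.5) to (16.9, 3.5), a distance of √(1.9² + 0.0²) ≈ 1.9.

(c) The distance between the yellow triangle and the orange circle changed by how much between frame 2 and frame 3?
-9.3

Distance in frame 2: 13.6. Distance in frame 3: 4.3.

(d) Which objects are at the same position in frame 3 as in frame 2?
the yellow pentagon, the blue triangle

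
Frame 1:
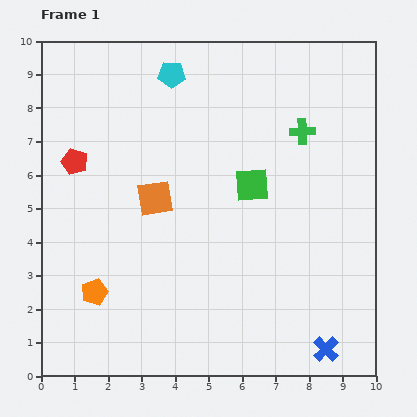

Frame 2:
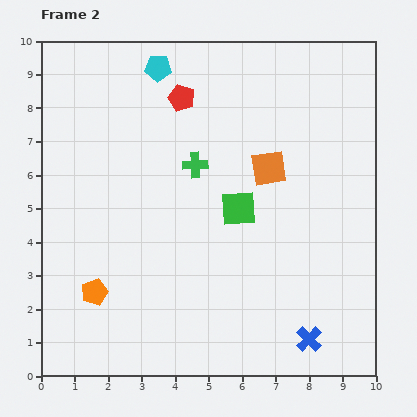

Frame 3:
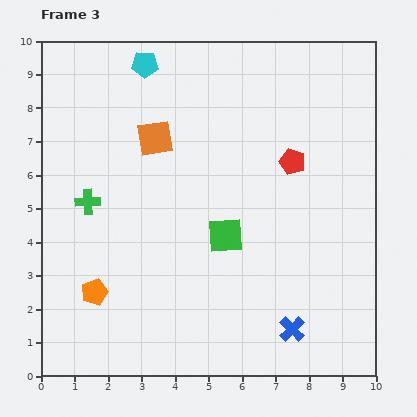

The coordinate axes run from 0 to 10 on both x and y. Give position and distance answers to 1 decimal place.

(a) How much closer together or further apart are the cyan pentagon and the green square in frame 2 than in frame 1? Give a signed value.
+0.7

Distance in frame 1: 4.1. Distance in frame 2: 4.8.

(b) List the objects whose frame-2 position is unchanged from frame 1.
the orange pentagon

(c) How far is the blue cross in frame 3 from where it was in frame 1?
1.2

The blue cross moved from (8.5, 0.8) to (7.5, 1.4), a distance of √(1.0² + 0.6²) ≈ 1.2.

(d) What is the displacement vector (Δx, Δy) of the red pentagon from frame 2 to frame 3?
(3.3, -1.9)

The red pentagon was at (4.2, 8.3) in frame 2 and (7.5, 6.4) in frame 3.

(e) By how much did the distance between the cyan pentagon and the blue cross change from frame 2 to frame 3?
-0.3

Distance in frame 2: 9.3. Distance in frame 3: 9.0.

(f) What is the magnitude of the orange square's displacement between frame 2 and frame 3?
3.5

The orange square moved from (6.8, 6.2) to (3.4, 7.1), a distance of √(3.4² + 0.9²) ≈ 3.5.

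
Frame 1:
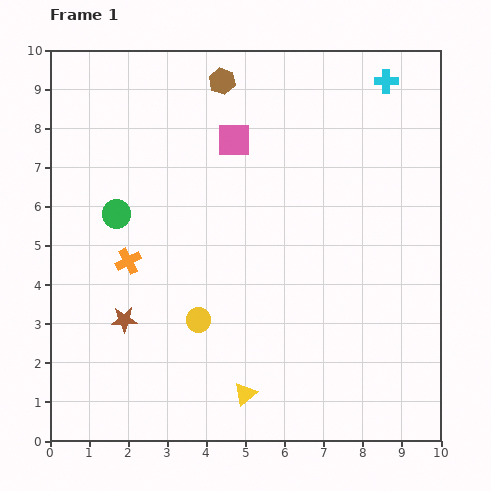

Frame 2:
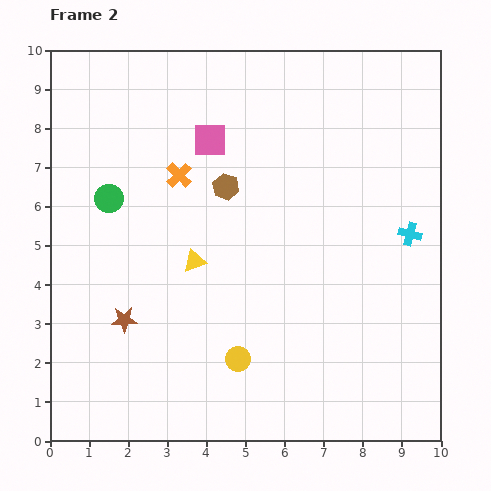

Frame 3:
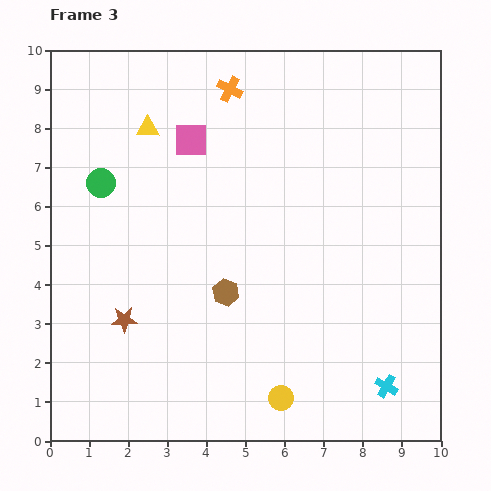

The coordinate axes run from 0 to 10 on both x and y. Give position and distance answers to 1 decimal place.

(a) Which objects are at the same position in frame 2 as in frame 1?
the brown star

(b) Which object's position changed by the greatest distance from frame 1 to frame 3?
the cyan cross

(moved 7.8; next 7.2)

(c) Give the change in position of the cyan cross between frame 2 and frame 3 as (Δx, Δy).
(-0.6, -3.9)

The cyan cross was at (9.2, 5.3) in frame 2 and (8.6, 1.4) in frame 3.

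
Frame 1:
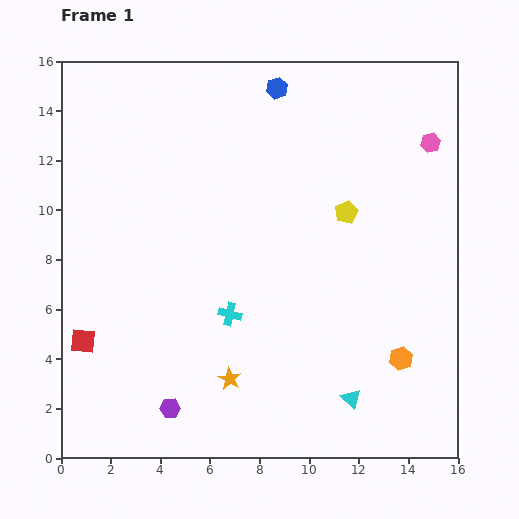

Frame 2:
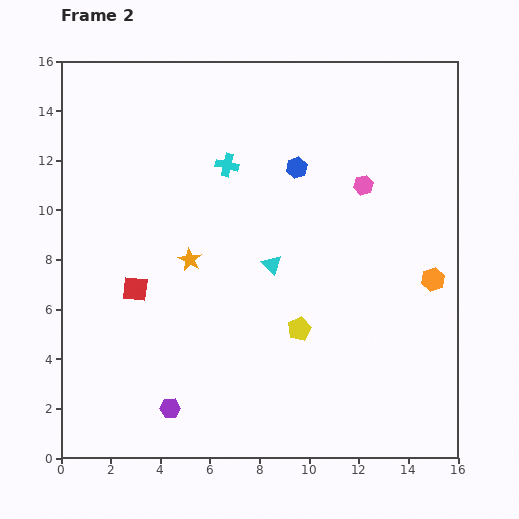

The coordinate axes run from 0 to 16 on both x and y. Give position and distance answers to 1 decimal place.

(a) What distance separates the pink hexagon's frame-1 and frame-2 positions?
3.2

The pink hexagon moved from (14.9, 12.7) to (12.2, 11.0), a distance of √(2.7² + 1.7²) ≈ 3.2.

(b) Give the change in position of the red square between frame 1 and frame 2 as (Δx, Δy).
(2.1, 2.1)

The red square was at (0.9, 4.7) in frame 1 and (3.0, 6.8) in frame 2.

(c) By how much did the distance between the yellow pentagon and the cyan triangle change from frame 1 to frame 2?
-4.7

Distance in frame 1: 7.5. Distance in frame 2: 2.8.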